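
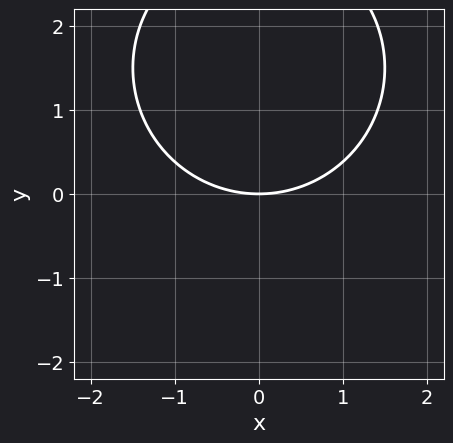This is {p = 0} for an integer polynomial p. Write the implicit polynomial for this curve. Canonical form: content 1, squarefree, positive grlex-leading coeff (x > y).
x^2 + y^2 - 3*y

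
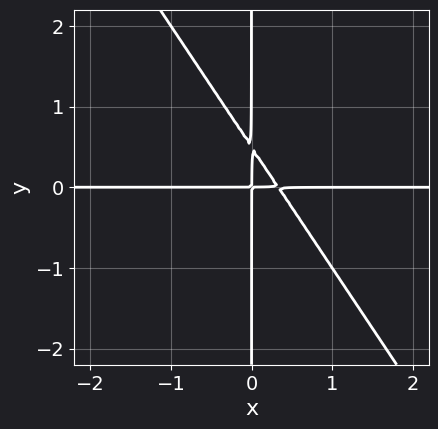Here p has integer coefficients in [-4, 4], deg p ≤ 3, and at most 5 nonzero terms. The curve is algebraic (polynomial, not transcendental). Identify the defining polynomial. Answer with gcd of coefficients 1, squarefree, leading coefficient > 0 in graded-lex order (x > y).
3*x^2*y + 2*x*y^2 - x*y

The degree is 3 — no degree-2 curve has this shape.
From the axis intercepts and sections: every point of the y-axis in the box is on the curve; every point of the x-axis in the box is on the curve.
Solving for integer coefficients yields p as stated.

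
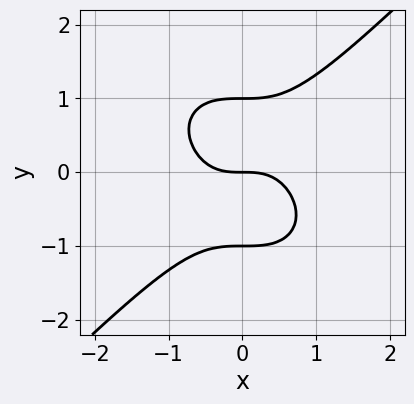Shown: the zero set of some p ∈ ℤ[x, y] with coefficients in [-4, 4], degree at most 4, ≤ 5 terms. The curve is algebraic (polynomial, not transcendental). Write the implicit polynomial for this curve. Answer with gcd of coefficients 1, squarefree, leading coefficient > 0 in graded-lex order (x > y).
x^3 - y^3 + y

First, the degree is 3 — a generic line meets the curve in up to 3 points.
Then, against the integer gridlines: it crosses the x-axis at the gridline x = 0; the y-axis gridline crossings are at y ∈ {-1, 0, 1}.
Finally, solving for integer coefficients yields p as stated.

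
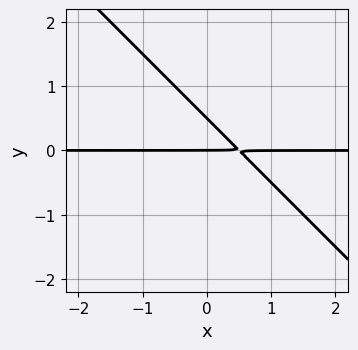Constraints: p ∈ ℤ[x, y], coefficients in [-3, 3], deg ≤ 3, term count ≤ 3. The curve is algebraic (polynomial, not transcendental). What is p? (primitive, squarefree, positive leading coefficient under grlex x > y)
deg p = 2.
Reading off the gridlines: the visible x-axis segment lies entirely on the curve; it crosses the y-axis at the gridline y = 0.
Together with the visible shape, these determine p as stated.

2*x*y + 2*y^2 - y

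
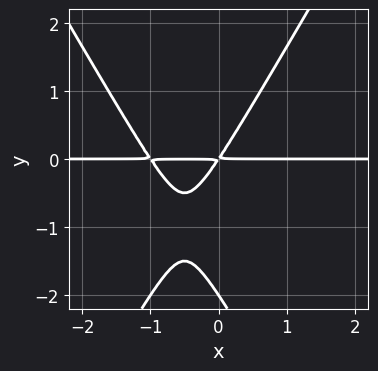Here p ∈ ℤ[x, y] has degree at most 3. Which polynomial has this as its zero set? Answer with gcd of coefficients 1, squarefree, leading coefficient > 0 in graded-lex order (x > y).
3*x^2*y - y^3 + 3*x*y - 2*y^2

First, the degree is 3 — no degree-2 curve has this shape.
Then, from the visible intercepts: the visible x-axis segment lies entirely on the curve; it crosses the y-axis at the gridline y = -2.
Finally, fitting integer coefficients to these (and the overall shape) gives p.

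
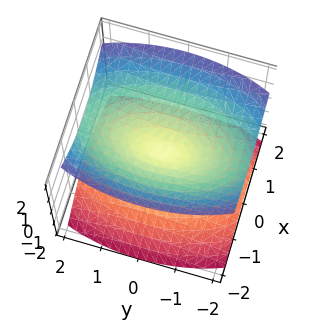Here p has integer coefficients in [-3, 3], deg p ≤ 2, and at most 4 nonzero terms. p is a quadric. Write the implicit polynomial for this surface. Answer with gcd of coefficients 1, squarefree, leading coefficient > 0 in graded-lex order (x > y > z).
I count 2 distinct pieces.
deg p = 2.
Symmetries: mirror symmetry y ↦ −y ⇒ only even powers of y; mirror symmetry z ↦ −z ⇒ only even powers of z; mirror symmetry x ↦ −x ⇒ only even powers of x.
From the visible intercepts: one x-axis crossing is at x = 0; it crosses the z-axis at the gridline z = 0; one y-axis crossing is at y = 0.
Assembling these constraints gives the stated polynomial.

3*x^2 + y^2 - 3*z^2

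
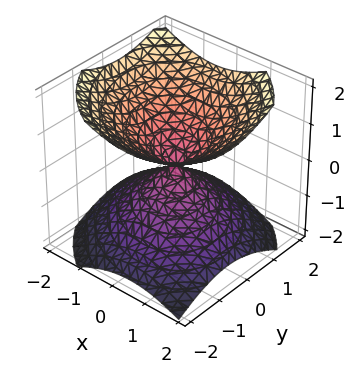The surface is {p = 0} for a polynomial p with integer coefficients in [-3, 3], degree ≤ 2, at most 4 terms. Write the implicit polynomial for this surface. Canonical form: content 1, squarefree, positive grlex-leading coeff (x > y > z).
2*x^2 + x*y + 2*y^2 - 3*z^2

(a) I count 2 distinct pieces. Treating them together as one polynomial.
(b) The degree is 2 — the shape is more complex than any degree-1 surface.
(c) Checking where it meets the axes: one z-axis crossing is at z = 0; it meets the y-axis at y = 0 (among the integer gridlines); it crosses the x-axis at the gridline x = 0.
(d) These observations pin down the coefficients.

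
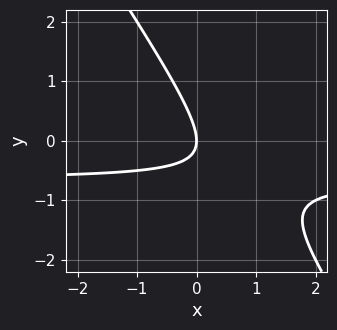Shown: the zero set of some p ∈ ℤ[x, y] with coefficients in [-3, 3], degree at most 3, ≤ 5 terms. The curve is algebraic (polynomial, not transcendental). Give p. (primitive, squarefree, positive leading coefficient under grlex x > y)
3*x*y + 2*y^2 + 2*x

1. The degree is 2 — a generic line meets the curve in up to 2 points.
2. Against the integer gridlines: it crosses the y-axis at the gridline y = 0; it meets the x-axis at x = 0 (among the integer gridlines).
3. Together with the visible shape, these determine p as stated.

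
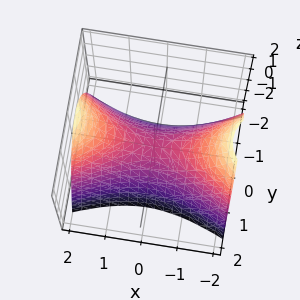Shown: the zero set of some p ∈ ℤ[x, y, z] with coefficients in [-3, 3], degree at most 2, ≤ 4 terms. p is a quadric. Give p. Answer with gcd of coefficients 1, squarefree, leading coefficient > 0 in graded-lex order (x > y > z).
x^2 - 3*y^2 - 2*z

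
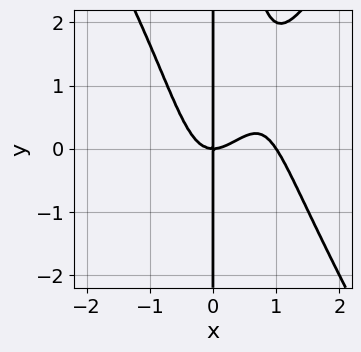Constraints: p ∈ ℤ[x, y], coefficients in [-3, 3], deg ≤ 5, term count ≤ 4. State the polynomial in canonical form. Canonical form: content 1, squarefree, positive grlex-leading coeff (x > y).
The degree is 4 — a generic line meets the curve in up to 4 points.
Checking where it meets the axes: the visible y-axis segment lies entirely on the curve; the x-axis gridline crossings are at x ∈ {0, 1}.
Fitting integer coefficients to these (and the overall shape) gives p.

3*x^4 - x^2*y^2 - 3*x^3 + 2*x*y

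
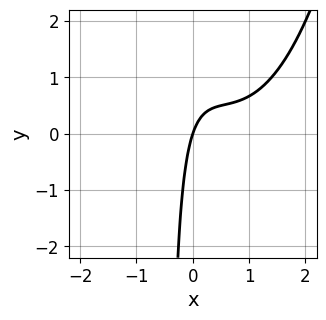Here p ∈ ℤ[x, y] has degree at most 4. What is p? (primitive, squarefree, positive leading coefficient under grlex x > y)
deg p = 3.
Against the integer gridlines: it crosses the x-axis at the gridline x = 0; one y-axis crossing is at y = 0.
Putting this together gives p.

2*x^3 - 3*x^2 - 2*x*y + 3*x - y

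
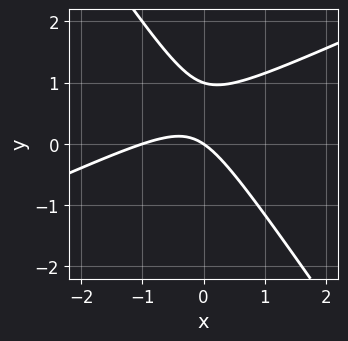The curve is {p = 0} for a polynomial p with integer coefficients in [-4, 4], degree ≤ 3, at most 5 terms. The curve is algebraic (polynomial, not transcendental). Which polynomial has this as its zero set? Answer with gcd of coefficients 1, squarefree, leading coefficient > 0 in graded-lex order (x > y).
First, degree: the shape is more complex than any degree-1 curve, so deg p = 2.
Then, from the axis intercepts and sections: the y-axis gridline crossings are at y ∈ {0, 1}; the x-axis gridline crossings are at x ∈ {-1, 0}.
Finally, solving for integer coefficients yields p as stated.

2*x^2 - 3*x*y - 3*y^2 + 2*x + 3*y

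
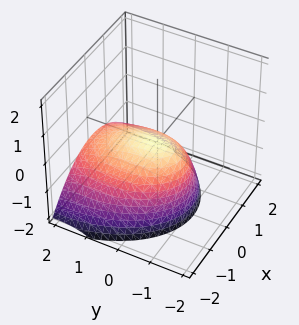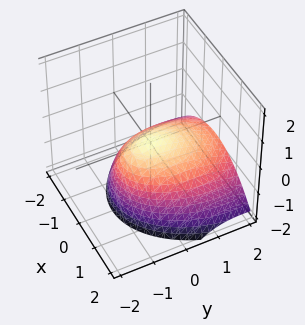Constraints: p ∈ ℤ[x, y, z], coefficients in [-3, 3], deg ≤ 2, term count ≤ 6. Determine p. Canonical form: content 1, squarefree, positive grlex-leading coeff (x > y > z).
1. The degree is 2 — a generic line meets the surface in up to 2 points.
2. Checking where it meets the axes: it crosses the y-axis at the gridline y = 0; it crosses the z-axis at the gridline z = 0; one x-axis crossing is at x = 0.
3. Fitting integer coefficients to these (and the overall shape) gives p.

2*x^2 + y^2 + 2*y*z + 3*z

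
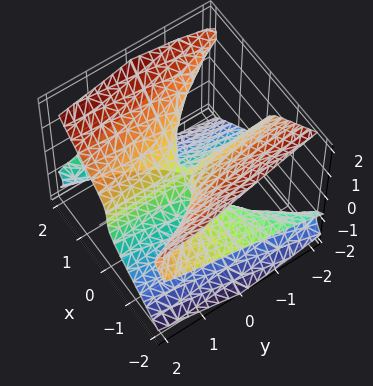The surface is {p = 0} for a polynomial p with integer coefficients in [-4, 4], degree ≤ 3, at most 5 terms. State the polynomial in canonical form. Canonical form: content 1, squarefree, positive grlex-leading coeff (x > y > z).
3*x^2*z - 3*z^3 + 2*x*y

Degree: no degree-2 surface has this shape, so deg p = 3.
From the visible intercepts: it meets the z-axis at z = 0 (among the integer gridlines); the visible x-axis segment lies entirely on the surface; every point of the y-axis in the box is on the surface.
The integer polynomial consistent with all of this is the stated p.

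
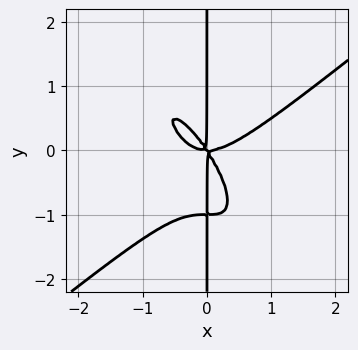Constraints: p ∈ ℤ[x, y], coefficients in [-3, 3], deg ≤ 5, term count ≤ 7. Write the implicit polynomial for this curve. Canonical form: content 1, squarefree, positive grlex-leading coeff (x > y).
1. Degree: the shape is more complex than any degree-3 curve, so deg p = 4.
2. Reading off the gridlines: every point of the y-axis in the box is on the curve.
3. Putting this together gives p.

3*x^4 - 3*x^2*y^2 - 2*x*y^3 - 3*x^2*y - 2*x*y^2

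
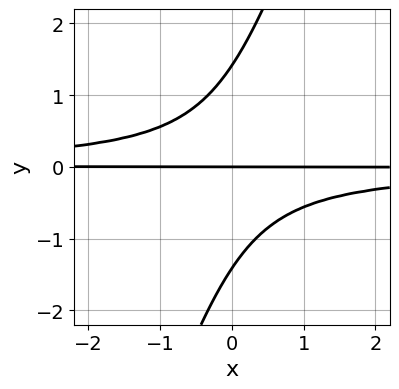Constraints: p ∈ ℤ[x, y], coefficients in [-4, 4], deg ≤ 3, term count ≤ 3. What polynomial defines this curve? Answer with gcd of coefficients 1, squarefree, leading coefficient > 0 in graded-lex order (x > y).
First, deg p = 3. The shape is more complex than any degree-2 curve.
Then, observable constraints: it crosses the y-axis at the gridline y = 0; the visible x-axis segment lies entirely on the curve.
Finally, assembling these constraints gives the stated polynomial.

3*x*y^2 - y^3 + 2*y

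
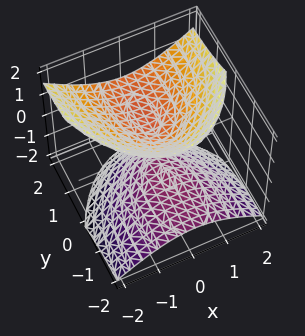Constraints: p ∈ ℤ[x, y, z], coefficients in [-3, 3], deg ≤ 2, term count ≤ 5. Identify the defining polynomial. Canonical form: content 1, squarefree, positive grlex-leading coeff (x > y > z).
3*x^2 + y^2 - 3*y*z - 3*z^2 + 1

First, the picture has 2 separate pieces.
Then, deg p = 2.
Next, from the visible intercepts: the surface avoids every integer y-axis point in the box; it misses every integer gridline on the x-axis.
Finally, matching integer coefficients to the picture gives p.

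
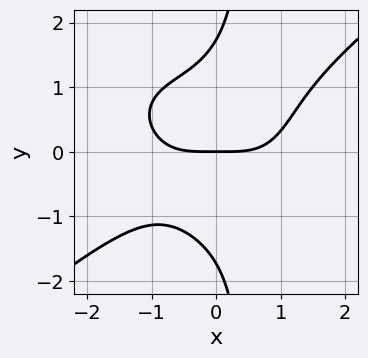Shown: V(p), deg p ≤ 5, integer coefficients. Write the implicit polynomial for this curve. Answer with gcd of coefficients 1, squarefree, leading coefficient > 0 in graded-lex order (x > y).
(a) The degree is 4 — no degree-3 curve has this shape.
(b) Checking where it meets the axes: it meets the y-axis at y = 0 (among the integer gridlines); it crosses the x-axis at the gridline x = 0.
(c) Together with the visible shape, these determine p as stated.

x^4 - 2*x*y^3 + y^3 - 3*y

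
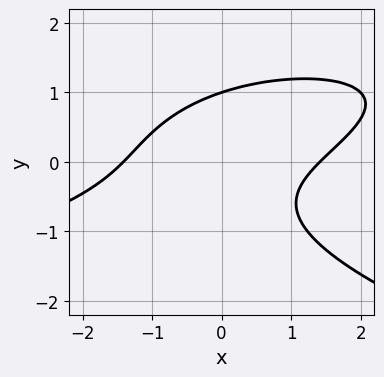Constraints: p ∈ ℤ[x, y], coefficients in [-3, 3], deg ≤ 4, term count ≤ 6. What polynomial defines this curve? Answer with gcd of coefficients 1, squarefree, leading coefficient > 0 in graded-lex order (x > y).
1. Degree: a generic line meets the curve in up to 3 points, so deg p = 3.
2. Against the integer gridlines: it meets the y-axis at y = 1 (among the integer gridlines).
3. Assembling these constraints gives the stated polynomial.

2*y^3 + x^2 - 2*x*y - 2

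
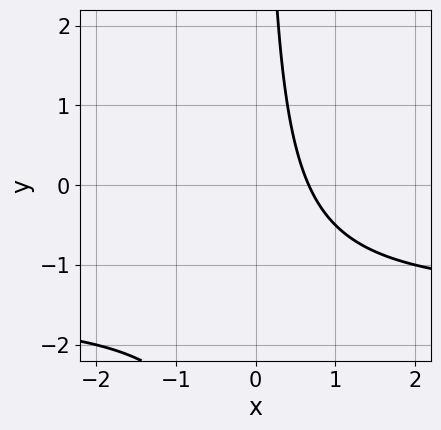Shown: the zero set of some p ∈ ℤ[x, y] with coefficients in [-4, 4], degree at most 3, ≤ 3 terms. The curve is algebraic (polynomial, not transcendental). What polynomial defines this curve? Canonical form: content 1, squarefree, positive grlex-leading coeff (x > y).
2*x*y + 3*x - 2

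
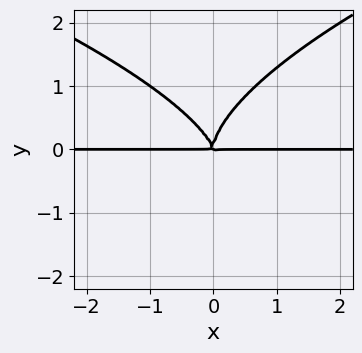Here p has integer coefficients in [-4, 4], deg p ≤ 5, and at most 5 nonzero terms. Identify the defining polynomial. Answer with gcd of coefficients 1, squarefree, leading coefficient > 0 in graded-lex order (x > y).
1. Degree: a generic line meets the curve in up to 4 points, so deg p = 4.
2. Reading off the gridlines: the visible x-axis segment lies entirely on the curve.
3. Putting this together gives p.

2*y^4 - 3*x^2*y - x*y^2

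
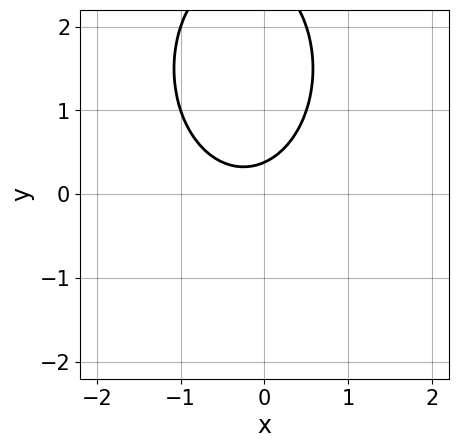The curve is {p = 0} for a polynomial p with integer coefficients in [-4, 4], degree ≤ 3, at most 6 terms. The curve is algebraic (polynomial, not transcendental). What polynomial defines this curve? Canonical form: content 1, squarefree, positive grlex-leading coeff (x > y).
2*x^2 + y^2 + x - 3*y + 1

deg p = 2. No degree-1 curve has this shape.
From the axis intercepts and sections: no x-intercept at any integer in the box.
Fitting integer coefficients to these (and the overall shape) gives p.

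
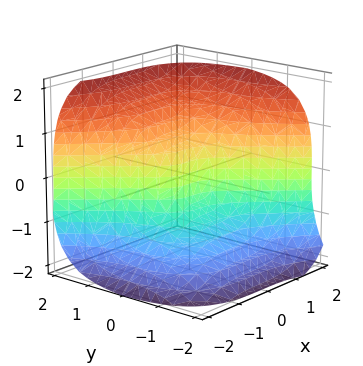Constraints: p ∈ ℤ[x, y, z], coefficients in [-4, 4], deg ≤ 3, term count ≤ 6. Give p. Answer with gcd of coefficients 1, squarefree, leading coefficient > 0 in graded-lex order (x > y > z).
1. Degree: a generic line meets the surface in up to 3 points, so deg p = 3.
2. Observable constraints: it crosses the z-axis at the gridline z = 0; it crosses the x-axis at the gridline x = 0; it meets the y-axis at y = 0 (among the integer gridlines).
3. Putting this together gives p.

x^3 + y^3 - z^3 + y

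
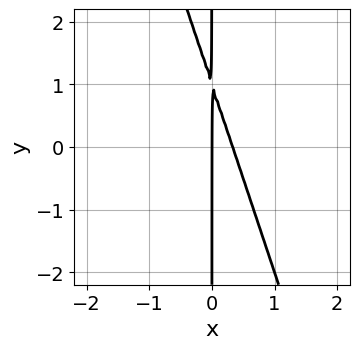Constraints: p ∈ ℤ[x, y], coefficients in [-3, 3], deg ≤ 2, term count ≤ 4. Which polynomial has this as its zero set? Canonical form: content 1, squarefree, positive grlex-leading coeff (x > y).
First, degree: a generic line meets the curve in up to 2 points, so deg p = 2.
Next, reading off the gridlines: every point of the y-axis in the box is on the curve; one x-axis crossing is at x = 0.
Finally, solving for integer coefficients yields p as stated.

3*x^2 + x*y - x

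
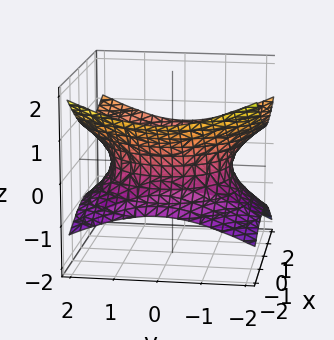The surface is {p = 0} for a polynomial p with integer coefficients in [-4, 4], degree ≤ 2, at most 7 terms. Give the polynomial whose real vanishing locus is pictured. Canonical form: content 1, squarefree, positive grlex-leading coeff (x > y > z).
x^2 - x*z + y^2 - 3*z^2 - 2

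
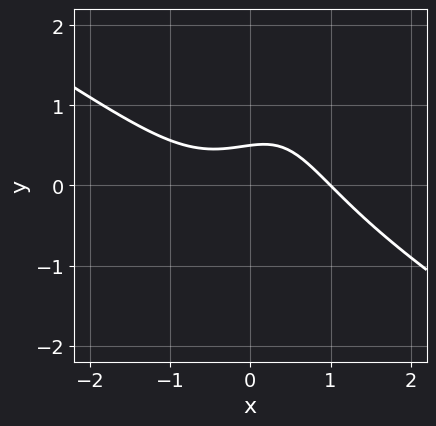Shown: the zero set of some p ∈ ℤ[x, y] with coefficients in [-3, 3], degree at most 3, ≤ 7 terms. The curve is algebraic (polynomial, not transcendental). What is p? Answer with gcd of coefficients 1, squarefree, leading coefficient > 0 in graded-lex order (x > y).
x^3 + x^2*y - x*y^2 + 2*y - 1

1. The degree is 3 — a generic line meets the curve in up to 3 points.
2. From the visible intercepts: it meets the x-axis at x = 1 (among the integer gridlines).
3. Assembling these constraints gives the stated polynomial.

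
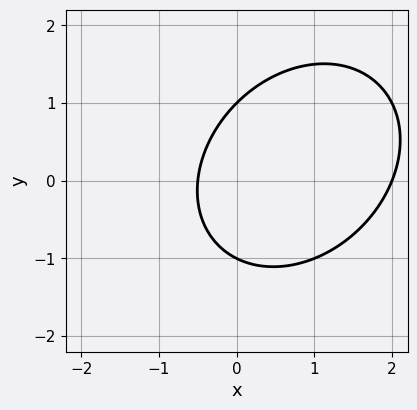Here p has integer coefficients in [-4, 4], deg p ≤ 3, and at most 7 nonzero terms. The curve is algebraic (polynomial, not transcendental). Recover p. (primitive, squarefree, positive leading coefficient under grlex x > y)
2*x^2 - x*y + 2*y^2 - 3*x - 2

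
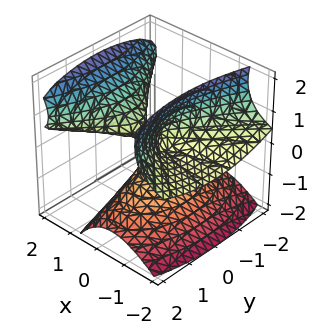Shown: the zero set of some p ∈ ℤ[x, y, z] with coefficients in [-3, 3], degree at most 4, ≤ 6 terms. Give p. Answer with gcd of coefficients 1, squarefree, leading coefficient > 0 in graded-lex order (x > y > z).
First, I count 2 distinct pieces. They look like related sheets of one shape, so recover p as a whole.
Then, deg p = 3. No degree-2 surface has this shape.
Next, from the axis intercepts and sections: it crosses the z-axis at the gridline z = 0; the visible x-axis segment lies entirely on the surface; it meets the y-axis at y = 0 (among the integer gridlines).
Finally, fitting integer coefficients to these (and the overall shape) gives p.

2*x^2*z - x*z^2 - z^3 - y^2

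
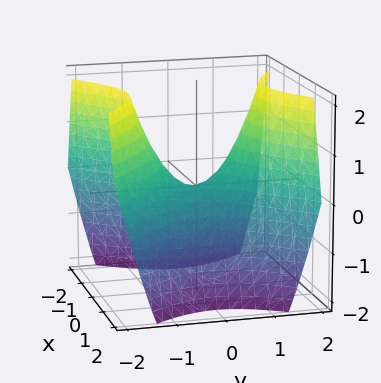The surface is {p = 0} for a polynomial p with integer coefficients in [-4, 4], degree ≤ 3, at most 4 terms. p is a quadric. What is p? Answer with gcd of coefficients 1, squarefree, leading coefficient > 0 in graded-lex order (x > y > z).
x^2 - y^2 + z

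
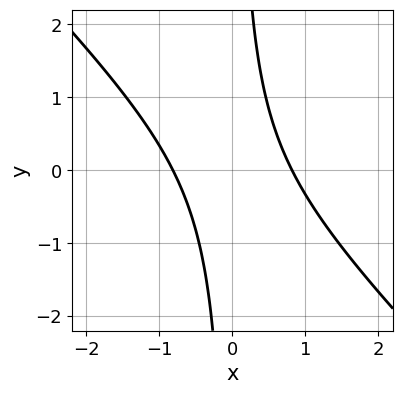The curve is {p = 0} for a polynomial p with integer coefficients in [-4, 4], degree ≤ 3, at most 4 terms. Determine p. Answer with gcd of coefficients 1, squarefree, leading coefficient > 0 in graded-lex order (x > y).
3*x^2 + 3*x*y - 2

1. The degree is 2 — the shape is more complex than any degree-1 curve.
2. Reading off the gridlines: no y-intercept at any integer in the box.
3. Fitting integer coefficients to these (and the overall shape) gives p.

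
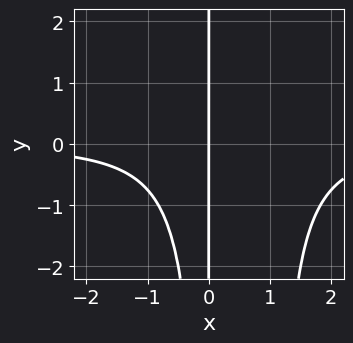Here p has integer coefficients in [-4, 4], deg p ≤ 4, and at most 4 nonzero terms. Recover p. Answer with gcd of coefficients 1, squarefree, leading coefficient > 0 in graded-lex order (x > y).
2*x^3*y - 2*x^2*y + 3*x

The degree is 4 — a generic line meets the curve in up to 4 points.
Reading off the gridlines: it crosses the x-axis at the gridline x = 0; the visible y-axis segment lies entirely on the curve.
Together with the visible shape, these determine p as stated.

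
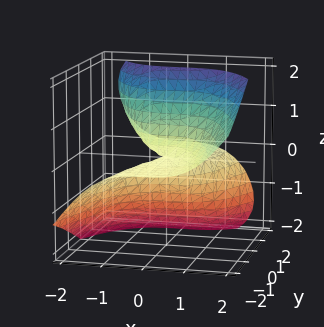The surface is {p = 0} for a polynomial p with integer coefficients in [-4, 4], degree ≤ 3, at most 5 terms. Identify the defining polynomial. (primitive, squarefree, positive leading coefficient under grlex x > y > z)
(a) Degree: the shape is more complex than any degree-2 surface, so deg p = 3.
(b) Against the integer gridlines: it crosses the z-axis at the gridline z = 0; one x-axis crossing is at x = 0; every point of the y-axis in the box is on the surface.
(c) These observations pin down the coefficients.

x^3 - z^3 + 3*y*z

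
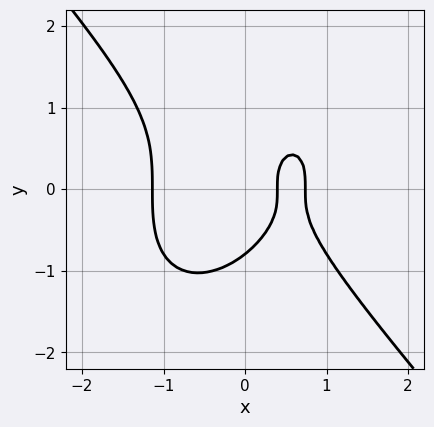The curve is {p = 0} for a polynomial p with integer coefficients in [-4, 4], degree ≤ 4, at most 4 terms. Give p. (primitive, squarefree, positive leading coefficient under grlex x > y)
(a) Degree: no degree-2 curve has this shape, so deg p = 3.
(b) Solving for integer coefficients yields p as stated.

3*x^3 + 2*y^3 - 3*x + 1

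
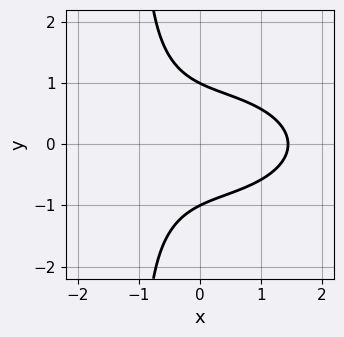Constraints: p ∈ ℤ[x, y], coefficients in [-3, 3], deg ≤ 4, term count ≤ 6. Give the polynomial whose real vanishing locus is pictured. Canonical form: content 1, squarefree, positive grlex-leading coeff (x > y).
1. deg p = 3. A generic line meets the curve in up to 3 points.
2. Symmetries: the y ↦ −y reflection is a symmetry, so y appears only in even powers.
3. Reading off the gridlines: among the integer gridlines, it crosses the y-axis at y ∈ {-1, 1}.
4. These observations pin down the coefficients.

x^3 + 3*x*y^2 + 3*y^2 - 3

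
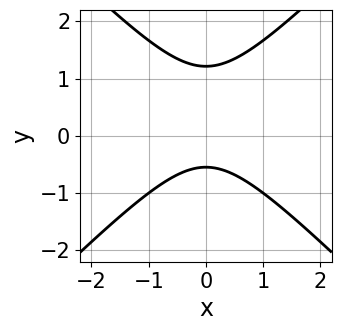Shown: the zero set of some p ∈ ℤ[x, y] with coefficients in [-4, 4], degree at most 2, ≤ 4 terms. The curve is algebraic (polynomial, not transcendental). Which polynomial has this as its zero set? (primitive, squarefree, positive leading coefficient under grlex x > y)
3*x^2 - 3*y^2 + 2*y + 2

1. deg p = 2.
2. Symmetries: mirror symmetry x ↦ −x ⇒ only even powers of x.
3. Observable constraints: the curve avoids every integer x-axis point in the box.
4. Assembling these constraints gives the stated polynomial.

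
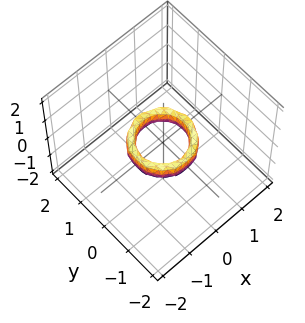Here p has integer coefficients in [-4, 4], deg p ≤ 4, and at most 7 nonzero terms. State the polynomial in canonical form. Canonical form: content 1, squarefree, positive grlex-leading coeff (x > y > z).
2*x^4 + 4*x^2*y^2 + 2*y^4 - 3*x^2 - 3*y^2 + z^2 + 1

1. deg p = 4. No degree-3 surface has this shape.
2. Symmetries: the surface is invariant under rotation about z: p = q(x² + y², z).
3. From the visible intercepts: a circular section at z = 0 has radius between 0 and 1; the x-axis gridline crossings are at x ∈ {-1, 1}; the y-axis gridline crossings are at y ∈ {-1, 1}.
4. The integer polynomial consistent with all of this is the stated p.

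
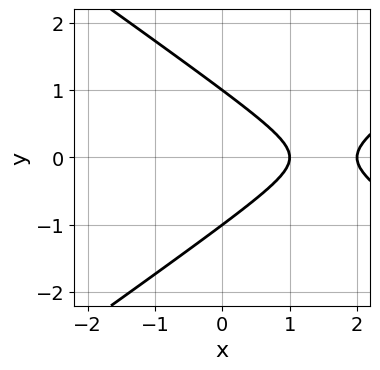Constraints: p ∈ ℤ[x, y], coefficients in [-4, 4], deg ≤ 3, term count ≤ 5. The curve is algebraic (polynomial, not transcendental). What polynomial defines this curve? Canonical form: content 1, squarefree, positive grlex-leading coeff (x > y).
x^2 - 2*y^2 - 3*x + 2

Degree: no degree-1 curve has this shape, so deg p = 2.
Symmetries: it's symmetric under y → −y, forcing even powers of y.
Checking where it meets the axes: the y-axis gridline crossings are at y ∈ {-1, 1}; the x-axis gridline crossings are at x ∈ {1, 2}.
Assembling these constraints gives the stated polynomial.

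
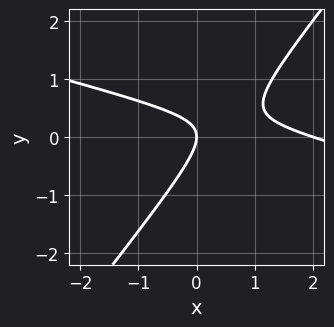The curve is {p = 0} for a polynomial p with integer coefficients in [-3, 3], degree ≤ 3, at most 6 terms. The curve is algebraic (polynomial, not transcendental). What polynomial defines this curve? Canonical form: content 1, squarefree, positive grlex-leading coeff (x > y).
First, degree: no degree-1 curve has this shape, so deg p = 2.
Next, against the integer gridlines: among the integer gridlines, it crosses the x-axis at x ∈ {0, 2}; it crosses the y-axis at the gridline y = 0.
Finally, assembling these constraints gives the stated polynomial.

x^2 + 3*x*y - 3*y^2 - 2*x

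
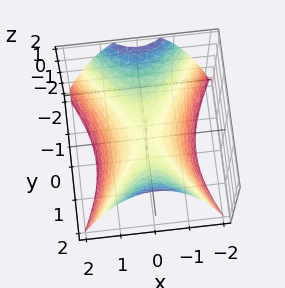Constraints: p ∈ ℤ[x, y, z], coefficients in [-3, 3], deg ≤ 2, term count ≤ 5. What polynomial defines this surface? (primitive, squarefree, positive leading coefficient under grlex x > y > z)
2*x^2 - y^2 + 2*z

First, deg p = 2.
Then, symmetries: it's symmetric under y → −y, forcing even powers of y; the x ↦ −x reflection is a symmetry, so x appears only in even powers.
Next, observable constraints: it crosses the y-axis at the gridline y = 0; one z-axis crossing is at z = 0.
Finally, fitting integer coefficients to these (and the overall shape) gives p.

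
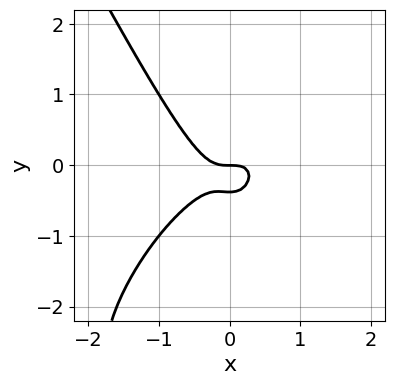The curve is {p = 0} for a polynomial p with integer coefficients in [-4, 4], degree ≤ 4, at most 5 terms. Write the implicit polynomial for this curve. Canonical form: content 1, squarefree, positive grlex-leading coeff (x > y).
3*x^3 - 2*x^2*y + y^3 + 3*y^2 + y

1. Degree: no degree-2 curve has this shape, so deg p = 3.
2. Reading off the gridlines: one y-axis crossing is at y = 0; it crosses the x-axis at the gridline x = 0.
3. These observations pin down the coefficients.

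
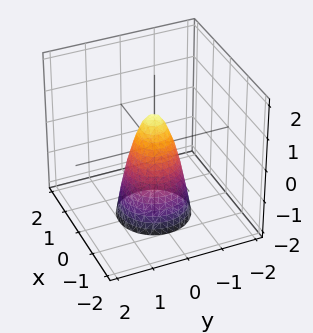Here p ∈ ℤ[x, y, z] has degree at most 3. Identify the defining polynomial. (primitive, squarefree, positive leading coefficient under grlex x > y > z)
First, the degree is 2 — no degree-1 surface has this shape.
Then, symmetries: the z-axis is an axis of rotation, so x and y enter only as x² + y².
Then, observable constraints: it meets the z-axis at z = 1 (among the integer gridlines); a circular section at z = -2 has radius exactly 1.
Finally, assembling these constraints gives the stated polynomial.

3*x^2 + 3*y^2 + z - 1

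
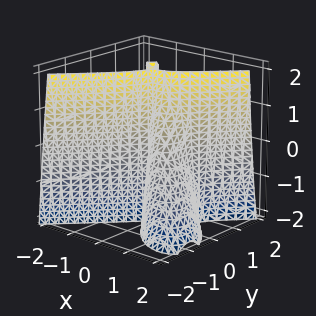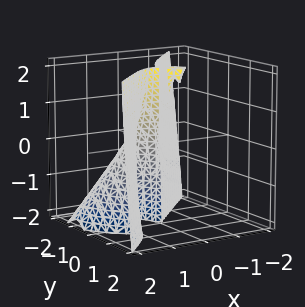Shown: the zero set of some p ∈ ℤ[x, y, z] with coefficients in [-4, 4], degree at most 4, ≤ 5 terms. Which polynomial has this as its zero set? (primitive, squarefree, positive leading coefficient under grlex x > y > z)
3*x^3 + x^2*z - 2*x*y*z - 3*y^3 - 3*x^2

First, there are 2 components. They look like related sheets of one shape, so recover p as a whole.
Next, the degree is 3 — the shape is more complex than any degree-2 surface.
Then, checking where it meets the axes: one y-axis crossing is at y = 0; the x-axis gridline crossings are at x ∈ {0, 1}.
Finally, putting this together gives p. Check: (0, 0, -1) on the z-axis lies on the surface, and p(0, 0, -1) = 0. ✓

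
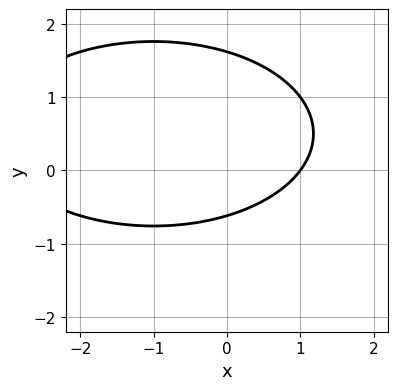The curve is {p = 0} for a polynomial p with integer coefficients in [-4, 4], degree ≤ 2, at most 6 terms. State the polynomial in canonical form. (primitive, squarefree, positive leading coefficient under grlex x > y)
x^2 + 3*y^2 + 2*x - 3*y - 3

1. The degree is 2 — a generic line meets the curve in up to 2 points.
2. Reading off the gridlines: it meets the x-axis at x = 1 (among the integer gridlines).
3. Matching integer coefficients to the picture gives p.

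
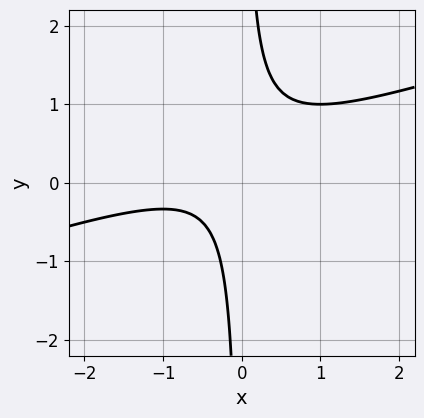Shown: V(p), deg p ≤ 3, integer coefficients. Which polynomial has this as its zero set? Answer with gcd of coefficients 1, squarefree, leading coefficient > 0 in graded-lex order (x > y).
x^2 - 3*x*y + x + 1

First, the degree is 2 — the shape is more complex than any degree-1 curve.
Then, reading off the gridlines: no x-intercept at any integer in the box; the curve avoids every integer y-axis point in the box.
Finally, solving for integer coefficients yields p as stated.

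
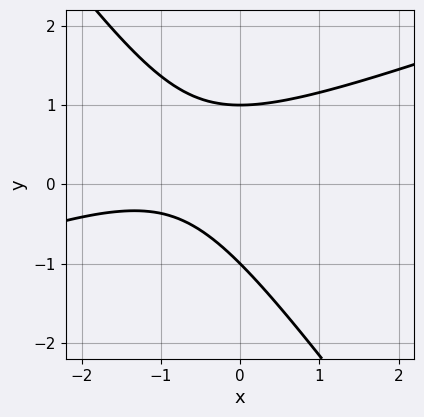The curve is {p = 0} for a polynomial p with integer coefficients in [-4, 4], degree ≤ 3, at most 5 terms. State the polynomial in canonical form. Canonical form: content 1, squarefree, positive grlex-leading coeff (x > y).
First, degree: the shape is more complex than any degree-1 curve, so deg p = 2.
Then, from the visible intercepts: no x-intercept at any integer in the box; among the integer gridlines, it crosses the y-axis at y ∈ {-1, 1}.
Finally, matching integer coefficients to the picture gives p.

x^2 - 2*x*y - 2*y^2 + 2*x + 2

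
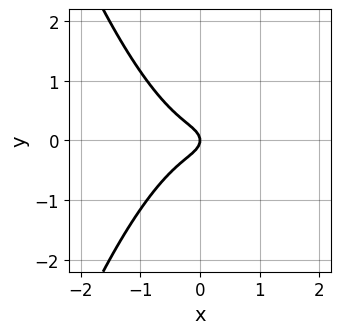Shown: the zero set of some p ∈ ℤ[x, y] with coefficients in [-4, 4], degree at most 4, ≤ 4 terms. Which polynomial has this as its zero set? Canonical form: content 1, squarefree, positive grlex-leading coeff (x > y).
3*x^3 + 3*y^2 + x

(a) The degree is 3 — a generic line meets the curve in up to 3 points.
(b) Symmetries: the y ↦ −y reflection is a symmetry, so y appears only in even powers.
(c) Observable constraints: it crosses the x-axis at the gridline x = 0; it meets the y-axis at y = 0 (among the integer gridlines).
(d) Solving for integer coefficients yields p as stated.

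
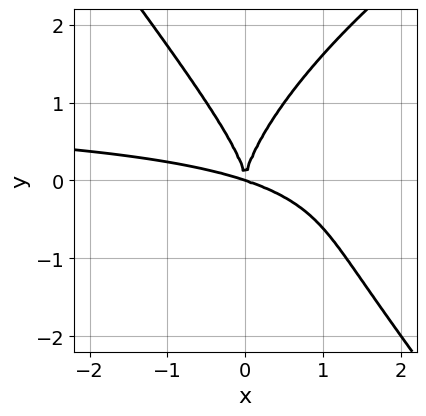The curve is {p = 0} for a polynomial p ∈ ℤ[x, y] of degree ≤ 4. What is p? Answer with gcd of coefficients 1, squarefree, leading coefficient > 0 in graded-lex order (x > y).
First, degree: no degree-3 curve has this shape, so deg p = 4.
Next, from the axis intercepts and sections: it meets the y-axis at y = 0 (among the integer gridlines); it crosses the x-axis at the gridline x = 0.
Finally, matching integer coefficients to the picture gives p.

x^3*y - x^2*y^2 + y^4 - x^3 - 3*x^2*y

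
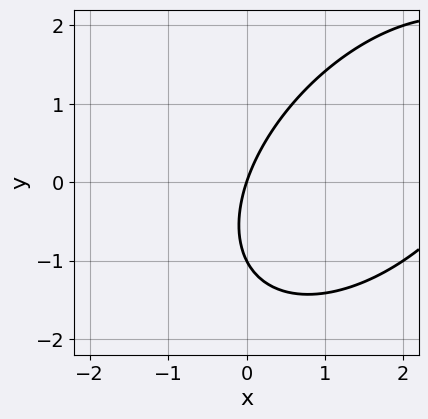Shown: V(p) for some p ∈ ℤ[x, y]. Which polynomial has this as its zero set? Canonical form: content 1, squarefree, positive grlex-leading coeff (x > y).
1. The degree is 2 — the shape is more complex than any degree-1 curve.
2. Against the integer gridlines: it meets the x-axis at x = 0 (among the integer gridlines); the y-axis gridline crossings are at y ∈ {-1, 0}.
3. Assembling these constraints gives the stated polynomial.

x^2 - x*y + y^2 - 3*x + y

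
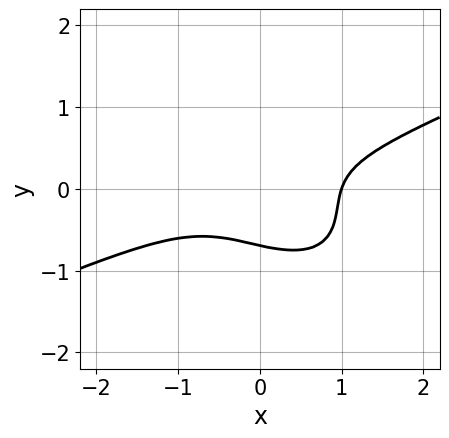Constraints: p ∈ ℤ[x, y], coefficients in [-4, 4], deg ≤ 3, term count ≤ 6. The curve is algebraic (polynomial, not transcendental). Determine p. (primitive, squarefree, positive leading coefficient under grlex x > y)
First, degree: no degree-2 curve has this shape, so deg p = 3.
Next, observable constraints: it meets the x-axis at x = 1 (among the integer gridlines).
Finally, fitting integer coefficients to these (and the overall shape) gives p.

x^3 - x^2*y - 2*x*y^2 - 3*y^3 - 1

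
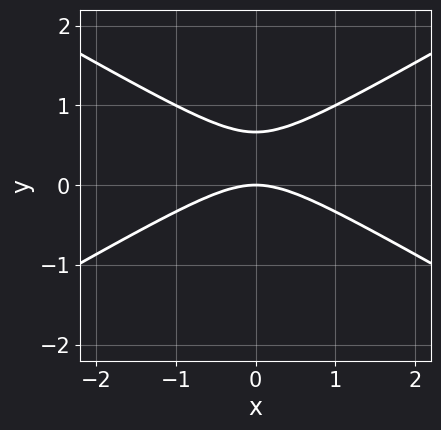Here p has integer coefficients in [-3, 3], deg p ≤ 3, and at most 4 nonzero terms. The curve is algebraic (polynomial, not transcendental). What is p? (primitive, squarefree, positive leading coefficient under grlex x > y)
First, degree: the shape is more complex than any degree-1 curve, so deg p = 2.
Then, symmetries: the x ↦ −x reflection is a symmetry, so x appears only in even powers.
Then, reading off the gridlines: it meets the y-axis at y = 0 (among the integer gridlines); it meets the x-axis at x = 0 (among the integer gridlines).
Finally, putting this together gives p.

x^2 - 3*y^2 + 2*y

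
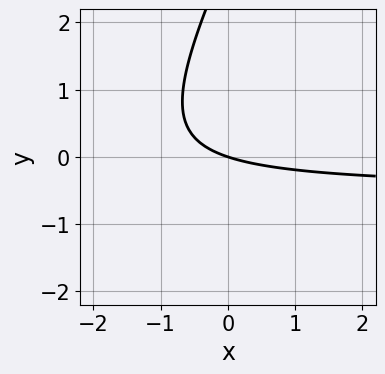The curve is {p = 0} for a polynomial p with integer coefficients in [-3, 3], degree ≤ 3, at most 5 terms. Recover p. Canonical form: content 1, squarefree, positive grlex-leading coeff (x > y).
First, the degree is 2 — a generic line meets the curve in up to 2 points.
Then, checking where it meets the axes: it meets the x-axis at x = 0 (among the integer gridlines); it meets the y-axis at y = 0 (among the integer gridlines).
Finally, solving for integer coefficients yields p as stated.

2*x*y - y^2 + x + 3*y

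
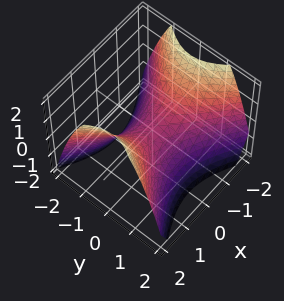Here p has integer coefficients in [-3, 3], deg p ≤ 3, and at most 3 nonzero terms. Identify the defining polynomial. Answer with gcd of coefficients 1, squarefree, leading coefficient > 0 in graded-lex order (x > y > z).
2*x^2 - 3*y^2 - 3*z

(a) The degree is 2 — a saddle surface; a quadric.
(b) Symmetries: mirror symmetry y ↦ −y ⇒ only even powers of y; the x ↦ −x reflection is a symmetry, so x appears only in even powers.
(c) Reading off the gridlines: one x-axis crossing is at x = 0; it meets the y-axis at y = 0 (among the integer gridlines); one z-axis crossing is at z = 0.
(d) These observations pin down the coefficients.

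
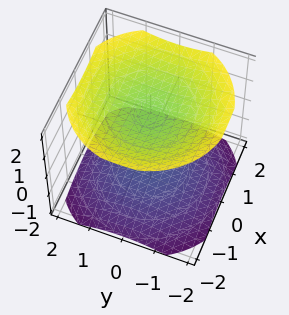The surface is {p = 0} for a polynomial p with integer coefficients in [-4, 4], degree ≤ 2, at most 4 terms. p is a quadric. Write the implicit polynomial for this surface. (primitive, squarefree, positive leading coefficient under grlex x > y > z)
x^2 + y^2 - 2*z^2 + 3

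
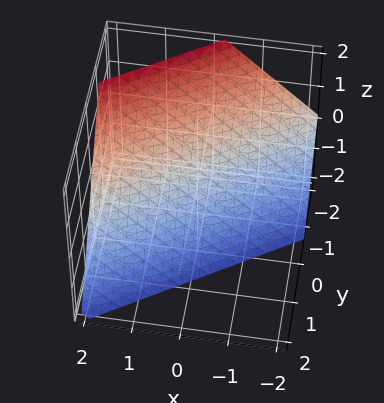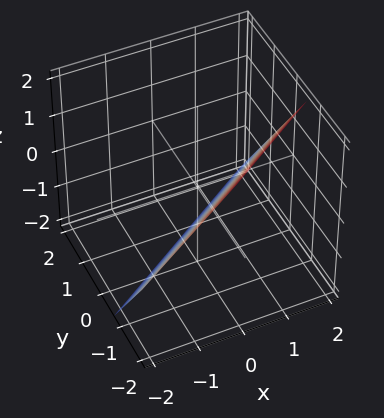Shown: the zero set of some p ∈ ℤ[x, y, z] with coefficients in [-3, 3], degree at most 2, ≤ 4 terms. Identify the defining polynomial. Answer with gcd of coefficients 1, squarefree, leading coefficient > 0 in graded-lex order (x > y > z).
First, deg p = 1.
Then, from the axis intercepts and sections: one x-axis crossing is at x = 1; one z-axis crossing is at z = -1.
Finally, these observations pin down the coefficients.

2*x - 3*y - 2*z - 2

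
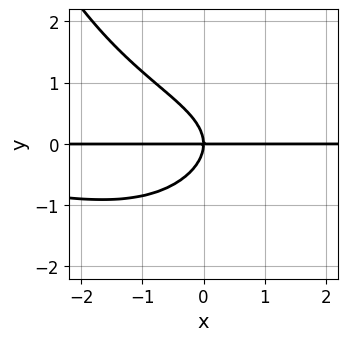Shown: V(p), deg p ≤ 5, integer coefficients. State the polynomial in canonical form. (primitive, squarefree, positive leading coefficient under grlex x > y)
x^2*y^2 - 3*y^3 - 3*x*y

(a) deg p = 4.
(b) Checking where it meets the axes: the visible x-axis segment lies entirely on the curve; it meets the y-axis at y = 0 (among the integer gridlines).
(c) These observations pin down the coefficients.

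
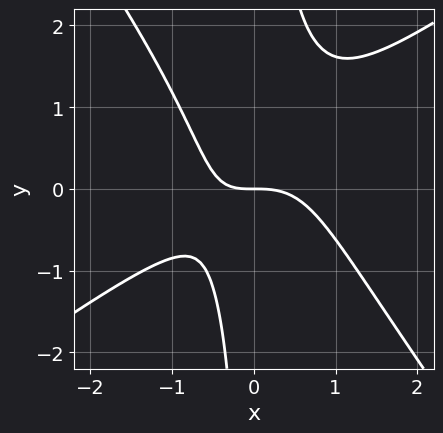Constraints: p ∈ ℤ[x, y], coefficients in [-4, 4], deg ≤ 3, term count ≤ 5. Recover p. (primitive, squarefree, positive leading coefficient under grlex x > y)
3*x^3 - 2*x^2*y - 3*x*y^2 + 2*x*y + 3*y

First, deg p = 3. No degree-2 curve has this shape.
Next, against the integer gridlines: it meets the x-axis at x = 0 (among the integer gridlines); one y-axis crossing is at y = 0.
Finally, assembling these constraints gives the stated polynomial.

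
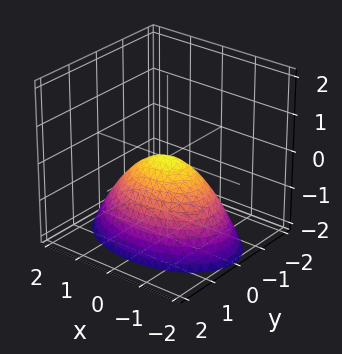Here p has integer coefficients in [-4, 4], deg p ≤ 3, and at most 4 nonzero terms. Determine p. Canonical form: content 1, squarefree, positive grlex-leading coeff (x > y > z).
x^2 + 2*y^2 + 2*z

(a) Degree: a paraboloid; a quadric, so deg p = 2.
(b) Symmetries: the y ↦ −y reflection is a symmetry, so y appears only in even powers; the x ↦ −x reflection is a symmetry, so x appears only in even powers.
(c) From the axis intercepts and sections: it crosses the x-axis at the gridline x = 0; one y-axis crossing is at y = 0; it meets the z-axis at z = 0 (among the integer gridlines).
(d) Putting this together gives p.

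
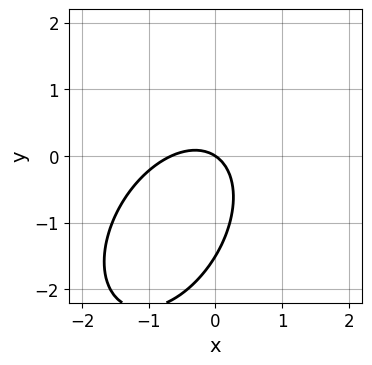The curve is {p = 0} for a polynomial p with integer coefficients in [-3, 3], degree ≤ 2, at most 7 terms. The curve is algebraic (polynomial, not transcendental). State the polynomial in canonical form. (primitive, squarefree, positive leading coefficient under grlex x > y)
First, the degree is 2 — no degree-1 curve has this shape.
Next, against the integer gridlines: it meets the y-axis at y = 0 (among the integer gridlines); it crosses the x-axis at the gridline x = 0.
Finally, these observations pin down the coefficients.

3*x^2 - 2*x*y + 2*y^2 + 2*x + 3*y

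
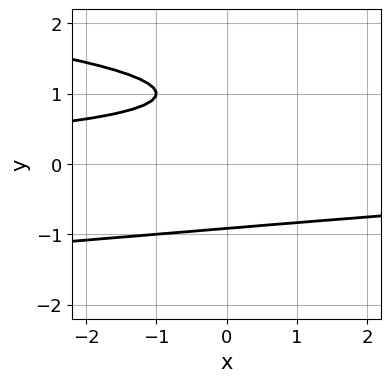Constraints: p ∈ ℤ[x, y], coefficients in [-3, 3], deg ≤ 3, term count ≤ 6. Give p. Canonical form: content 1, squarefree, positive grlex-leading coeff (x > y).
The degree is 3 — a generic line meets the curve in up to 3 points.
Checking where it meets the axes: no x-intercept at any integer in the box.
The integer polynomial consistent with all of this is the stated p.

3*y^3 + x*y - 3*y^2 - 2*y + 3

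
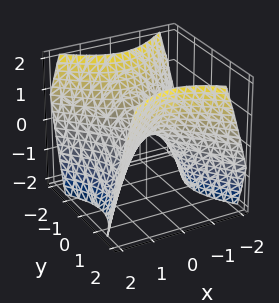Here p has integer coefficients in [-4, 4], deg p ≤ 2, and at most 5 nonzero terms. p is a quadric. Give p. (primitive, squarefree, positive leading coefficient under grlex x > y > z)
x^2 - y^2 + z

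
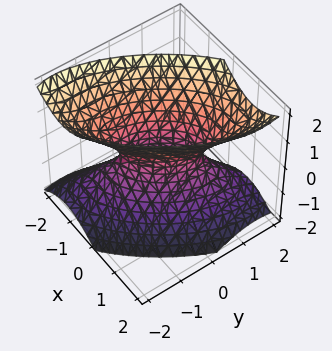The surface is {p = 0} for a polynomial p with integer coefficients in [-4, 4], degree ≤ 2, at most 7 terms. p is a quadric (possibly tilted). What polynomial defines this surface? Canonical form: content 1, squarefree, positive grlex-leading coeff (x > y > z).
The degree is 2 — no degree-1 surface has this shape.
Against the integer gridlines: no z-intercept at any integer in the box.
These observations pin down the coefficients.

3*x^2 - 3*x*y + 2*y^2 - 2*z^2 - 1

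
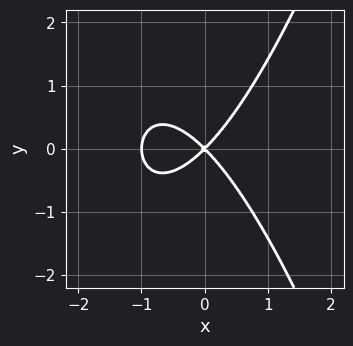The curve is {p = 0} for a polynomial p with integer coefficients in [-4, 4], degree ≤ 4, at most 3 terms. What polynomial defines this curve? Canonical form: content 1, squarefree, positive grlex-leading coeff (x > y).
x^3 + x^2 - y^2

The degree is 3 — a generic line meets the curve in up to 3 points.
Symmetries: the y ↦ −y reflection is a symmetry, so y appears only in even powers.
From the visible intercepts: among the integer gridlines, it crosses the x-axis at x ∈ {-1, 0}; it meets the y-axis at y = 0 (among the integer gridlines).
Matching integer coefficients to the picture gives p.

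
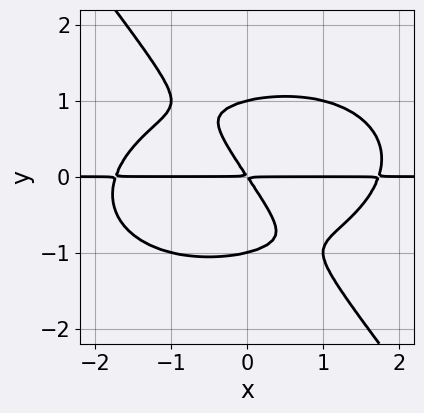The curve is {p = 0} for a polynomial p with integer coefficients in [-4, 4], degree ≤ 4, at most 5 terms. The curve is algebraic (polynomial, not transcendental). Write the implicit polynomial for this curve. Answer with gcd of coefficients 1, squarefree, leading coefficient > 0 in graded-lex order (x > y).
deg p = 4. No degree-3 curve has this shape.
Checking where it meets the axes: the visible x-axis segment lies entirely on the curve; the y-axis gridline crossings are at y ∈ {-1, 1}.
Assembling these constraints gives the stated polynomial.

x^3*y + 2*x*y^3 + 2*y^4 - 3*x*y - 2*y^2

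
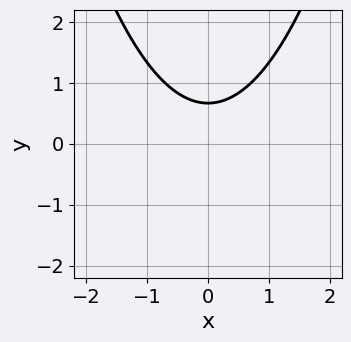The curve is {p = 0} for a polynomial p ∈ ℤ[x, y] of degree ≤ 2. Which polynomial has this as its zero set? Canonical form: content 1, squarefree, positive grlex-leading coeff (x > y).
2*x^2 - 3*y + 2

Degree: a generic line meets the curve in up to 2 points, so deg p = 2.
Symmetries: it's symmetric under x → −x, forcing even powers of x.
From the axis intercepts and sections: no x-intercept at any integer in the box.
Solving for integer coefficients yields p as stated.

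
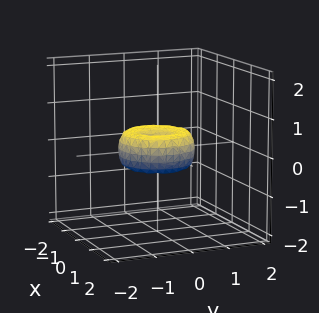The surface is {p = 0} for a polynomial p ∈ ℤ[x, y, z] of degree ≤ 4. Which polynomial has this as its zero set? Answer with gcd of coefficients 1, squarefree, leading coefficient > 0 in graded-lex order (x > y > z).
Degree: no degree-3 surface has this shape, so deg p = 4.
By symmetry, the surface is invariant under rotation about z: p = q(x² + y², z).
Against the integer gridlines: a circular section at z = 0 has radius exactly 1; among the integer gridlines, it crosses the y-axis at y ∈ {-1, 0, 1}; it crosses the z-axis at the gridline z = 0.
Fitting integer coefficients to these (and the overall shape) gives p. Check: (1, 0, 0) on the x-axis lies on the surface, and p(1, 0, 0) = 0. ✓

x^4 + 2*x^2*y^2 + y^4 - x^2 - y^2 + z^2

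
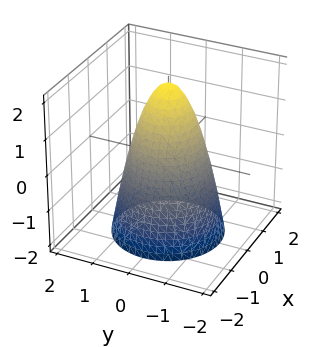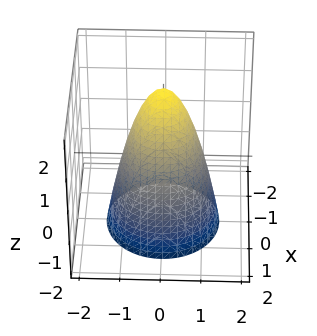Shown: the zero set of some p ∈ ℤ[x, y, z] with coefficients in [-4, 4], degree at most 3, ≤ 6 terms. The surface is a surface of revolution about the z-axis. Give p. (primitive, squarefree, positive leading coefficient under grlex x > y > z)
2*x^2 + 2*y^2 + z - 2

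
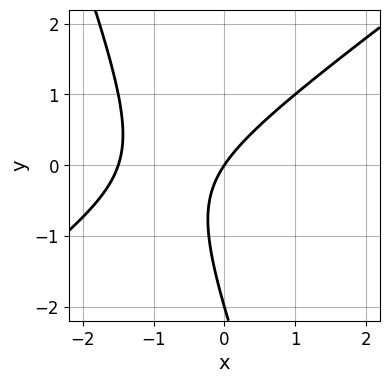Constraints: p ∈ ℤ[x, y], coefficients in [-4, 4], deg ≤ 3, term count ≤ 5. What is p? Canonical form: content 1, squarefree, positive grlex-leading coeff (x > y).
1. deg p = 2. No degree-1 curve has this shape.
2. Checking where it meets the axes: the y-axis gridline crossings are at y ∈ {-2, 0}; it crosses the x-axis at the gridline x = 0.
3. Solving for integer coefficients yields p as stated.

2*x^2 - 2*x*y - y^2 + 3*x - 2*y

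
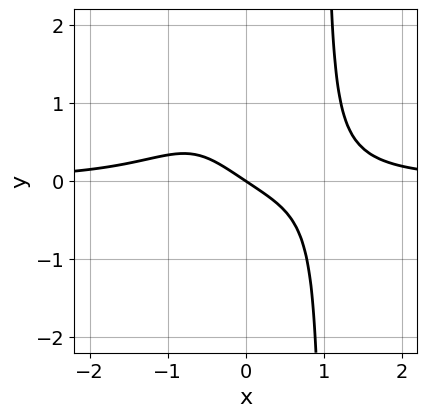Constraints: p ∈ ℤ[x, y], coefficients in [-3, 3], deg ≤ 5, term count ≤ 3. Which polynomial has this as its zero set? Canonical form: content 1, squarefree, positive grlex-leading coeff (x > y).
3*x^3*y - 2*x - 3*y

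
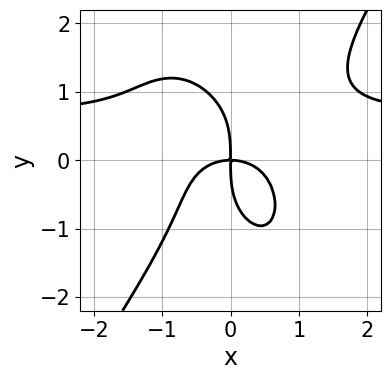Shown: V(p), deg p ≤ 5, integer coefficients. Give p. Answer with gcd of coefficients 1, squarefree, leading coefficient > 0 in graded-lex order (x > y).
3*x^3*y - y^4 - 2*x^3 - 3*x*y

The degree is 4 — a generic line meets the curve in up to 4 points.
From the visible intercepts: one x-axis crossing is at x = 0; it crosses the y-axis at the gridline y = 0.
Solving for integer coefficients yields p as stated.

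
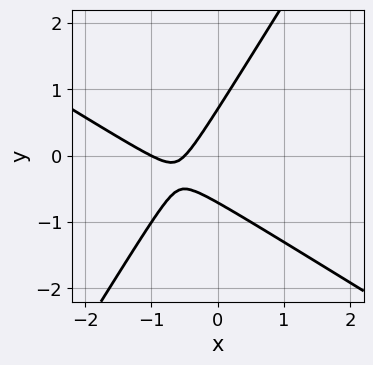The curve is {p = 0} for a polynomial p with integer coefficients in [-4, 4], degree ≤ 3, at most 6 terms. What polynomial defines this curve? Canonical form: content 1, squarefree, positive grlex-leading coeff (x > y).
2*x^2 + 2*x*y - 2*y^2 + 3*x + 1

(a) The degree is 2 — a generic line meets the curve in up to 2 points.
(b) From the visible intercepts: one x-axis crossing is at x = -1.
(c) Assembling these constraints gives the stated polynomial.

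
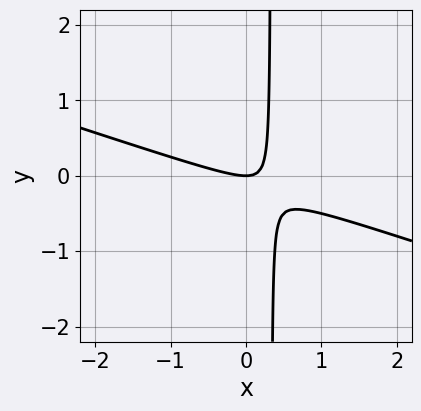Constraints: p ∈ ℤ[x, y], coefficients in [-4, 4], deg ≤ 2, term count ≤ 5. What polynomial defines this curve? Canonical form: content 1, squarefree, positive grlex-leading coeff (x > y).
x^2 + 3*x*y - y

1. deg p = 2. A generic line meets the curve in up to 2 points.
2. Observable constraints: one x-axis crossing is at x = 0; it meets the y-axis at y = 0 (among the integer gridlines).
3. Fitting integer coefficients to these (and the overall shape) gives p.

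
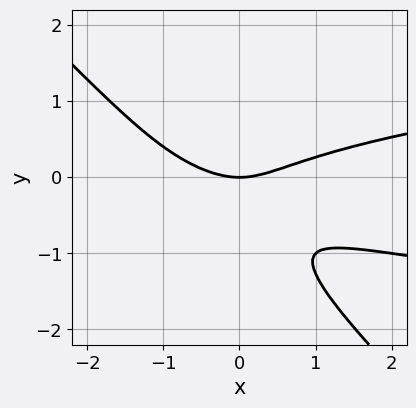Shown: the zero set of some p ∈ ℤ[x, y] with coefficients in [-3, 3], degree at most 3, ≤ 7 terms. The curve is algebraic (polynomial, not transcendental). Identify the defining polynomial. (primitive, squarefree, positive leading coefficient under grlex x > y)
3*x*y^2 + 3*y^3 - x^2 + 3*y^2 + 2*y

The degree is 3 — a generic line meets the curve in up to 3 points.
Observable constraints: it crosses the y-axis at the gridline y = 0; one x-axis crossing is at x = 0.
Together with the visible shape, these determine p as stated.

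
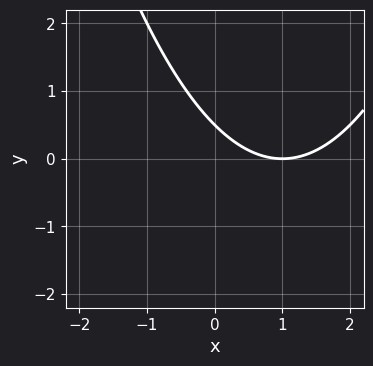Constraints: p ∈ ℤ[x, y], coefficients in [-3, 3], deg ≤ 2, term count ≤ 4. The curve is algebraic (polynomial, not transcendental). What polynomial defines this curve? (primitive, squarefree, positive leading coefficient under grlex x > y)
First, the degree is 2 — no degree-1 curve has this shape.
Then, reading off the gridlines: it crosses the x-axis at the gridline x = 1.
Finally, putting this together gives p.

x^2 - 2*x - 2*y + 1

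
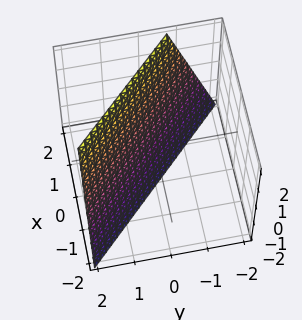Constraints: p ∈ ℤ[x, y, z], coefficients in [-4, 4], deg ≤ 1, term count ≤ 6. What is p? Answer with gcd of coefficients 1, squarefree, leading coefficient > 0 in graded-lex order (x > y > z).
(a) deg p = 1. The surface is flat (a plane).
(b) From the axis intercepts and sections: one z-axis crossing is at z = -2.
(c) Putting this together gives p.

3*x + 3*y - z - 2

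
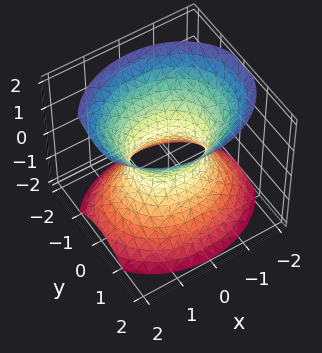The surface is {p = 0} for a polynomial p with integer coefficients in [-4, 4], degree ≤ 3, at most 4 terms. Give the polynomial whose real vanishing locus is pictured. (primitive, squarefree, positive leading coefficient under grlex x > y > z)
1. The degree is 2 — an hourglass — one-sheet hyperboloid; a quadric.
2. Symmetries: it's symmetric under x → −x, forcing even powers of x; the z ↦ −z reflection is a symmetry, so z appears only in even powers; it's symmetric under y → −y, forcing even powers of y.
3. Reading off the gridlines: the x-axis gridline crossings are at x ∈ {-1, 1}; no z-intercept at any integer in the box.
4. Putting this together gives p.

2*x^2 + 3*y^2 - 2*z^2 - 2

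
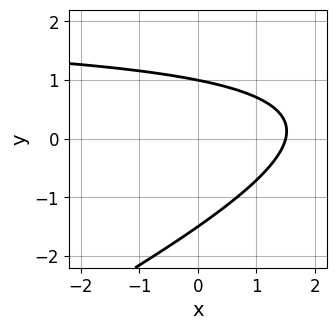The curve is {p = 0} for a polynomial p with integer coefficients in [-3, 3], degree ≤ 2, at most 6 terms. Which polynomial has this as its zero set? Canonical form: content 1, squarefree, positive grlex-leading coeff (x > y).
x*y - 2*y^2 - 2*x - y + 3

(a) deg p = 2. No degree-1 curve has this shape.
(b) Observable constraints: one y-axis crossing is at y = 1.
(c) These observations pin down the coefficients.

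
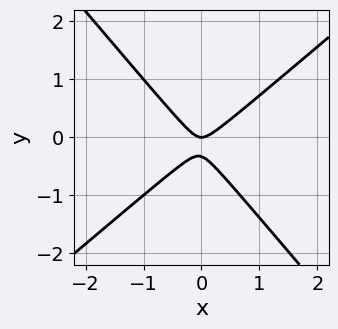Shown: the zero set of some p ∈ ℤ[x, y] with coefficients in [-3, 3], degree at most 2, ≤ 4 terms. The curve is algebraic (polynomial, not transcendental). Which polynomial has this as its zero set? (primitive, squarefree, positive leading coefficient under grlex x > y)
3*x^2 - x*y - 3*y^2 - y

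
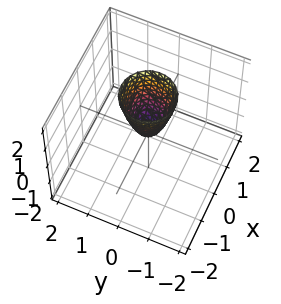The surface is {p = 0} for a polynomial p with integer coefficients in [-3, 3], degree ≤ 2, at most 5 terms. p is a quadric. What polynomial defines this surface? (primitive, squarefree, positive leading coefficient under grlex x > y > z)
3*x^2 + 3*y^2 - z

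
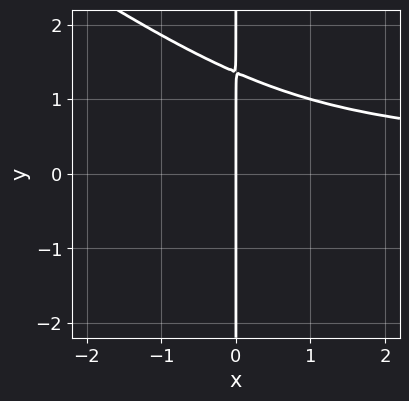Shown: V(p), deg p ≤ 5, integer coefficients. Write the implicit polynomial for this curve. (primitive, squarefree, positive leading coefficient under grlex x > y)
2*x^2*y^2 + 3*x*y^3 - 3*x*y^2 - 2*x

(a) deg p = 4. No degree-3 curve has this shape.
(b) Against the integer gridlines: it crosses the x-axis at the gridline x = 0; every point of the y-axis in the box is on the curve.
(c) Matching integer coefficients to the picture gives p.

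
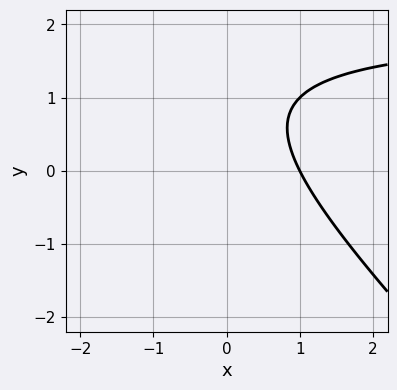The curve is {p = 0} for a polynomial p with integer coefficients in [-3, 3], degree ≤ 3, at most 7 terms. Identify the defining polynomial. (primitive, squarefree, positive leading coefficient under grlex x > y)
First, degree: the shape is more complex than any degree-1 curve, so deg p = 2.
Then, against the integer gridlines: one x-axis crossing is at x = 1; no y-intercept at any integer in the box.
Finally, putting this together gives p.

x*y + y^2 - 2*x - 2*y + 2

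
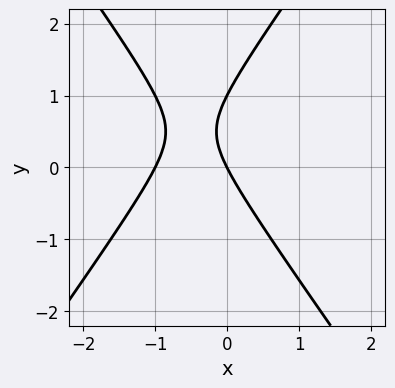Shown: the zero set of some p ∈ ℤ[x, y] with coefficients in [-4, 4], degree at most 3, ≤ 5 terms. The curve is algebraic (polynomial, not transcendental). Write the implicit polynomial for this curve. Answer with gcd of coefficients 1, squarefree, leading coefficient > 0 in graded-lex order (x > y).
The degree is 2 — a generic line meets the curve in up to 2 points.
Observable constraints: among the integer gridlines, it crosses the y-axis at y ∈ {0, 1}; among the integer gridlines, it crosses the x-axis at x ∈ {-1, 0}.
Together with the visible shape, these determine p as stated.

2*x^2 - y^2 + 2*x + y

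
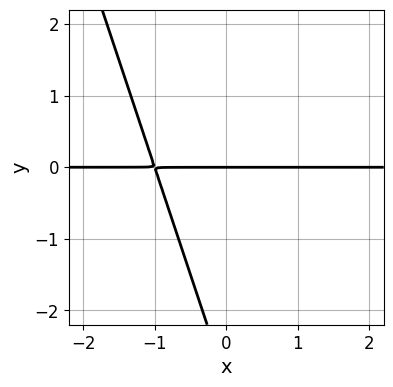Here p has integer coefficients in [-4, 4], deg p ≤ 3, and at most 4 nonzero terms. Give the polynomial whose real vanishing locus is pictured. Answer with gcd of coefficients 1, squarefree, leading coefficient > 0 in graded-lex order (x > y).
(a) Degree: no degree-1 curve has this shape, so deg p = 2.
(b) Checking where it meets the axes: it crosses the y-axis at the gridline y = 0; every point of the x-axis in the box is on the curve.
(c) These observations pin down the coefficients.

3*x*y + y^2 + 3*y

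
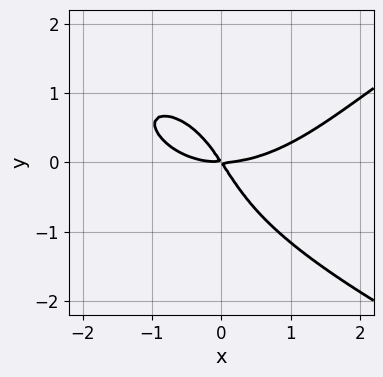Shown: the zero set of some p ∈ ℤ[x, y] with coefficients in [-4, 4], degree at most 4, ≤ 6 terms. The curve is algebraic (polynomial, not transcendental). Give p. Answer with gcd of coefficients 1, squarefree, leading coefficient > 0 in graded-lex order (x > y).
Degree: a generic line meets the curve in up to 4 points, so deg p = 4.
Reading off the gridlines: it meets the x-axis at x = 0 (among the integer gridlines); it crosses the y-axis at the gridline y = 0.
Matching integer coefficients to the picture gives p.

y^4 - x^3 + 3*x*y + 2*y^2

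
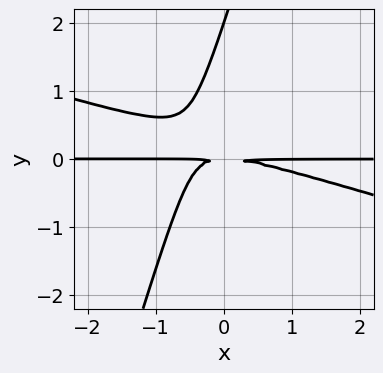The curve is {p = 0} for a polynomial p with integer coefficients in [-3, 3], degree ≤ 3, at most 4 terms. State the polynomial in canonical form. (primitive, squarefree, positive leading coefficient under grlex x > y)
deg p = 3.
Checking where it meets the axes: it meets the y-axis at y = 2 (among the integer gridlines); every point of the x-axis in the box is on the curve.
These observations pin down the coefficients.

x^2*y + 3*x*y^2 - y^3 + 2*y^2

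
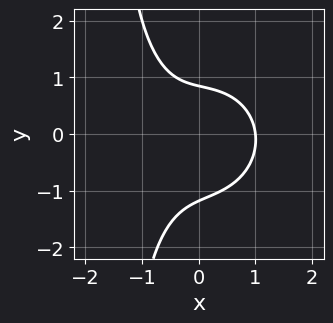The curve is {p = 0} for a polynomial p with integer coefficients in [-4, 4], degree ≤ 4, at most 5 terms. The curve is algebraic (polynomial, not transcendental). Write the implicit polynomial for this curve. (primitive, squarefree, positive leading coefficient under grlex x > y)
3*x^3 + 2*x*y^2 + 3*y^2 + y - 3

First, degree: the shape is more complex than any degree-2 curve, so deg p = 3.
Next, reading off the gridlines: one x-axis crossing is at x = 1.
Finally, matching integer coefficients to the picture gives p.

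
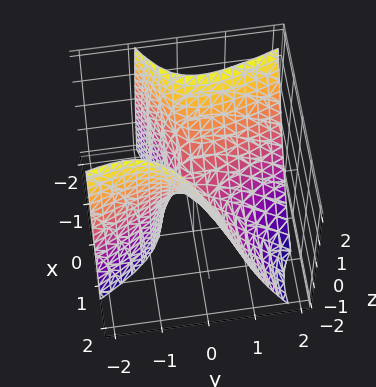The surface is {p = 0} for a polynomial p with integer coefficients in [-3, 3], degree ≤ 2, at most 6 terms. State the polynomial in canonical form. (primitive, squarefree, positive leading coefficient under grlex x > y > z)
x^2 - 2*x*y - y^2 - y*z - z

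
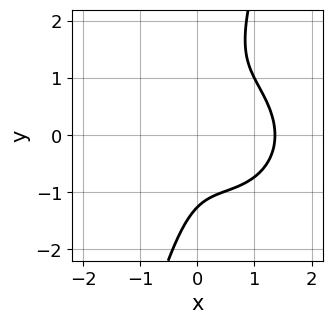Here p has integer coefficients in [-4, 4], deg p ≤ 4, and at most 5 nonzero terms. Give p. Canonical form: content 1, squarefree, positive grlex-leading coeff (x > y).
(a) The degree is 3 — a generic line meets the curve in up to 3 points.
(b) The integer polynomial consistent with all of this is the stated p.

3*x^3 + 3*x*y^2 - y^3 - 3*x^2 - 2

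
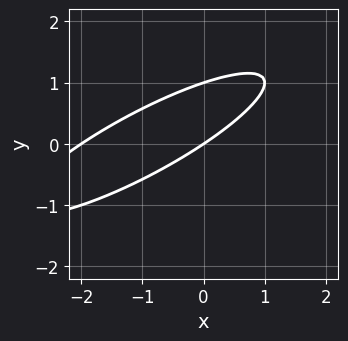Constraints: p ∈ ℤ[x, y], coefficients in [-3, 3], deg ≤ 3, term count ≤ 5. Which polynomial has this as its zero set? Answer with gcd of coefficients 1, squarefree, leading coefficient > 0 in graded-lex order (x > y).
The degree is 2 — the shape is more complex than any degree-1 curve.
Reading off the gridlines: among the integer gridlines, it crosses the y-axis at y ∈ {0, 1}; among the integer gridlines, it crosses the x-axis at x ∈ {-2, 0}.
These observations pin down the coefficients.

x^2 - 3*x*y + 3*y^2 + 2*x - 3*y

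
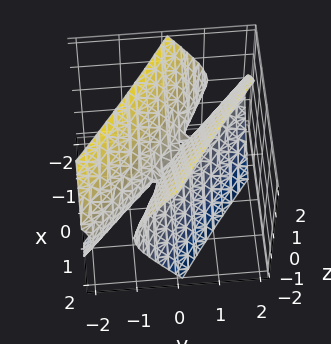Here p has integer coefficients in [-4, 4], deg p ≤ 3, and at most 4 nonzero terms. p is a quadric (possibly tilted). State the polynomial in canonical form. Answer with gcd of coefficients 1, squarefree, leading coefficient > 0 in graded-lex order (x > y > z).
x^2 + 3*x*y + 2*y^2 - z^2

The degree is 2 — a generic line meets the surface in up to 2 points.
Reading off the gridlines: it meets the z-axis at z = 0 (among the integer gridlines); one x-axis crossing is at x = 0; it crosses the y-axis at the gridline y = 0.
Matching integer coefficients to the picture gives p.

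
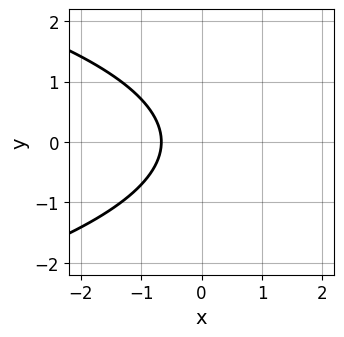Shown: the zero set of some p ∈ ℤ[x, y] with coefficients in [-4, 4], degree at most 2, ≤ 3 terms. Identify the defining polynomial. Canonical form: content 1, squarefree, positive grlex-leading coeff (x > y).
2*y^2 + 3*x + 2

Degree: the shape is more complex than any degree-1 curve, so deg p = 2.
Symmetries: it's symmetric under y → −y, forcing even powers of y.
From the visible intercepts: it misses every integer gridline on the y-axis.
Together with the visible shape, these determine p as stated.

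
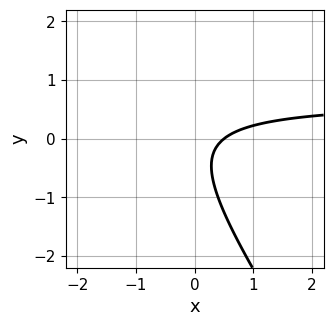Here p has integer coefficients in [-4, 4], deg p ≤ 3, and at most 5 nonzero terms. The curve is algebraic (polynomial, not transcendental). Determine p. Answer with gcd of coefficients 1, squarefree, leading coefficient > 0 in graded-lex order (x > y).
3*x*y + 2*y^2 - 2*x + y + 1

1. Degree: the shape is more complex than any degree-1 curve, so deg p = 2.
2. Reading off the gridlines: it misses every integer gridline on the y-axis.
3. Fitting integer coefficients to these (and the overall shape) gives p.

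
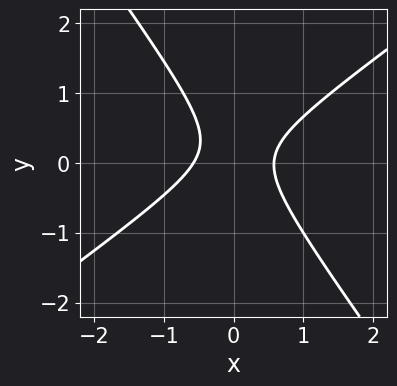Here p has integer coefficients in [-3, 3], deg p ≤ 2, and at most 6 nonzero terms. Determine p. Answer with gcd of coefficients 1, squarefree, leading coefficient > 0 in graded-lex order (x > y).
3*x^2 - 2*x*y - 3*y^2 + y - 1

1. Degree: a generic line meets the curve in up to 2 points, so deg p = 2.
2. Checking where it meets the axes: no y-intercept at any integer in the box.
3. These observations pin down the coefficients.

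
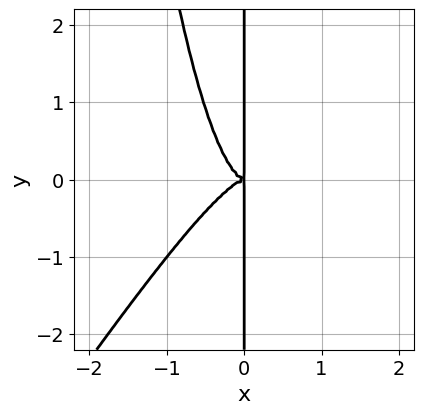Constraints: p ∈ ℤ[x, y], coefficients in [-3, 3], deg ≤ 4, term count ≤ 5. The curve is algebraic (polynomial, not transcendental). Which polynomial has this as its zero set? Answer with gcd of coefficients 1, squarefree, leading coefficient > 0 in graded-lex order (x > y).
deg p = 4.
Against the integer gridlines: every point of the y-axis in the box is on the curve.
Putting this together gives p.

3*x^4 - 2*x^3*y + x*y^2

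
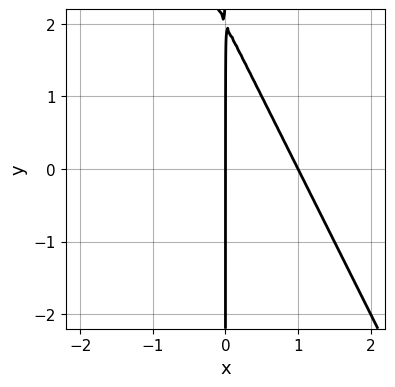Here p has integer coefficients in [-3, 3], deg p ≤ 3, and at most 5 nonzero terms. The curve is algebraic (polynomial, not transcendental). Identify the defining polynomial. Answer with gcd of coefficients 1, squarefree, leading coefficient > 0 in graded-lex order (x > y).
2*x^2 + x*y - 2*x

First, the degree is 2 — no degree-1 curve has this shape.
Then, against the integer gridlines: the x-axis gridline crossings are at x ∈ {0, 1}; every point of the y-axis in the box is on the curve.
Finally, the integer polynomial consistent with all of this is the stated p.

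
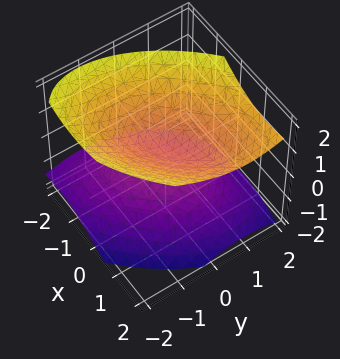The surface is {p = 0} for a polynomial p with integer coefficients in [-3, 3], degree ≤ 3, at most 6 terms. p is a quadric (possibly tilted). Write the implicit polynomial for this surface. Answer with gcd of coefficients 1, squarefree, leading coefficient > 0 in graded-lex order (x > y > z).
2*x^2 - 2*x*y - x*z + 2*y^2 - 3*z^2 + 1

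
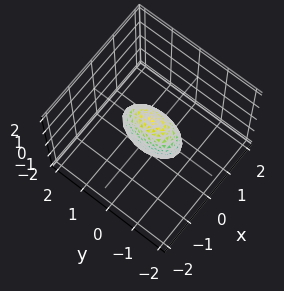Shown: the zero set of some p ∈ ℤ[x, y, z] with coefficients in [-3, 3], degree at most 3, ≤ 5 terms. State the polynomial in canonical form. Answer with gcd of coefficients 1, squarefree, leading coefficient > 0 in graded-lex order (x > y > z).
3*x^2 + y^2 + z^2 - 1

(a) deg p = 2. A closed, bounded, convex surface; a quadric.
(b) Symmetries: the y ↦ −y reflection is a symmetry, so y appears only in even powers; mirror symmetry z ↦ −z ⇒ only even powers of z; it's symmetric under x → −x, forcing even powers of x.
(c) Checking where it meets the axes: among the integer gridlines, it crosses the z-axis at z ∈ {-1, 1}; the y-axis gridline crossings are at y ∈ {-1, 1}.
(d) Fitting integer coefficients to these (and the overall shape) gives p.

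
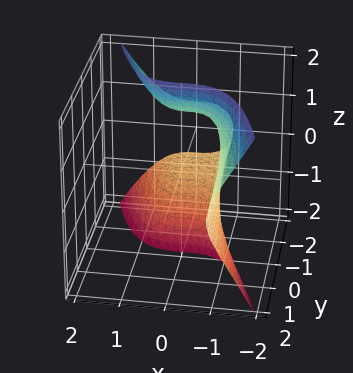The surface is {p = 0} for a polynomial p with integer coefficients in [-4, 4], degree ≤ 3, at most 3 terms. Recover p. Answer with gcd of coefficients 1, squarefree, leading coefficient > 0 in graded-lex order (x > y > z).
First, deg p = 3. The shape is more complex than any degree-2 surface.
Next, checking where it meets the axes: it misses every integer gridline on the y-axis; the surface avoids every integer z-axis point in the box.
Finally, fitting integer coefficients to these (and the overall shape) gives p.

3*x^3 + 2*y*z^2 + 2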